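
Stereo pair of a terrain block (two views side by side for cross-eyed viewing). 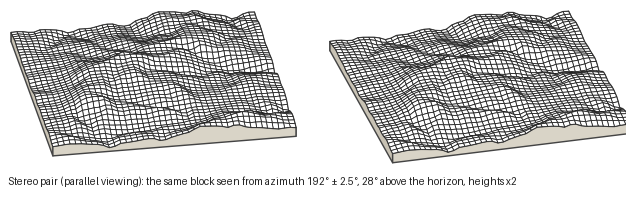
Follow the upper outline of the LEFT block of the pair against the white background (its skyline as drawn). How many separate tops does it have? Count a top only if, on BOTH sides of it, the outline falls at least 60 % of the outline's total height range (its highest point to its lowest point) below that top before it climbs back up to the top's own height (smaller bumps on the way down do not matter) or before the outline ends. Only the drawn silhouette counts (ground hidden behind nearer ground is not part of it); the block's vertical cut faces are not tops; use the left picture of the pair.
0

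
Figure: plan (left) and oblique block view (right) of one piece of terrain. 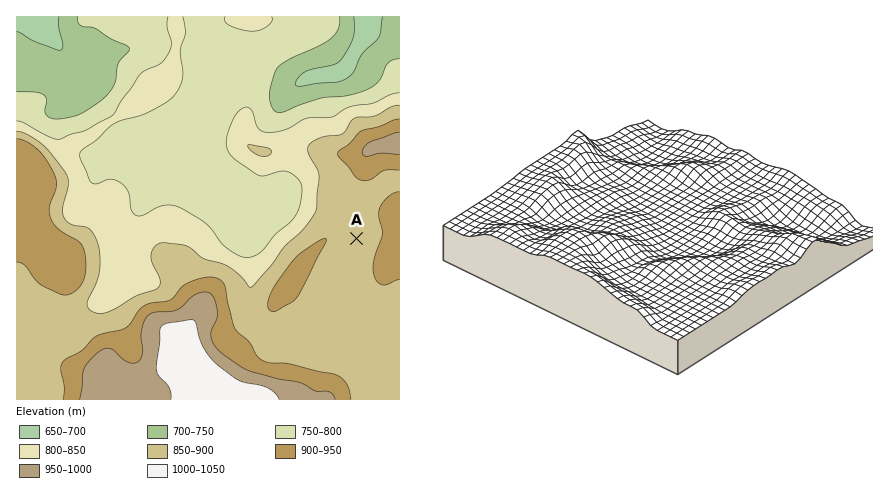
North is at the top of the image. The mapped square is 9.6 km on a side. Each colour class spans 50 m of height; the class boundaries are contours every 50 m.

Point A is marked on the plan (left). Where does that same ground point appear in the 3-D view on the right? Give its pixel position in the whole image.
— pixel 737 271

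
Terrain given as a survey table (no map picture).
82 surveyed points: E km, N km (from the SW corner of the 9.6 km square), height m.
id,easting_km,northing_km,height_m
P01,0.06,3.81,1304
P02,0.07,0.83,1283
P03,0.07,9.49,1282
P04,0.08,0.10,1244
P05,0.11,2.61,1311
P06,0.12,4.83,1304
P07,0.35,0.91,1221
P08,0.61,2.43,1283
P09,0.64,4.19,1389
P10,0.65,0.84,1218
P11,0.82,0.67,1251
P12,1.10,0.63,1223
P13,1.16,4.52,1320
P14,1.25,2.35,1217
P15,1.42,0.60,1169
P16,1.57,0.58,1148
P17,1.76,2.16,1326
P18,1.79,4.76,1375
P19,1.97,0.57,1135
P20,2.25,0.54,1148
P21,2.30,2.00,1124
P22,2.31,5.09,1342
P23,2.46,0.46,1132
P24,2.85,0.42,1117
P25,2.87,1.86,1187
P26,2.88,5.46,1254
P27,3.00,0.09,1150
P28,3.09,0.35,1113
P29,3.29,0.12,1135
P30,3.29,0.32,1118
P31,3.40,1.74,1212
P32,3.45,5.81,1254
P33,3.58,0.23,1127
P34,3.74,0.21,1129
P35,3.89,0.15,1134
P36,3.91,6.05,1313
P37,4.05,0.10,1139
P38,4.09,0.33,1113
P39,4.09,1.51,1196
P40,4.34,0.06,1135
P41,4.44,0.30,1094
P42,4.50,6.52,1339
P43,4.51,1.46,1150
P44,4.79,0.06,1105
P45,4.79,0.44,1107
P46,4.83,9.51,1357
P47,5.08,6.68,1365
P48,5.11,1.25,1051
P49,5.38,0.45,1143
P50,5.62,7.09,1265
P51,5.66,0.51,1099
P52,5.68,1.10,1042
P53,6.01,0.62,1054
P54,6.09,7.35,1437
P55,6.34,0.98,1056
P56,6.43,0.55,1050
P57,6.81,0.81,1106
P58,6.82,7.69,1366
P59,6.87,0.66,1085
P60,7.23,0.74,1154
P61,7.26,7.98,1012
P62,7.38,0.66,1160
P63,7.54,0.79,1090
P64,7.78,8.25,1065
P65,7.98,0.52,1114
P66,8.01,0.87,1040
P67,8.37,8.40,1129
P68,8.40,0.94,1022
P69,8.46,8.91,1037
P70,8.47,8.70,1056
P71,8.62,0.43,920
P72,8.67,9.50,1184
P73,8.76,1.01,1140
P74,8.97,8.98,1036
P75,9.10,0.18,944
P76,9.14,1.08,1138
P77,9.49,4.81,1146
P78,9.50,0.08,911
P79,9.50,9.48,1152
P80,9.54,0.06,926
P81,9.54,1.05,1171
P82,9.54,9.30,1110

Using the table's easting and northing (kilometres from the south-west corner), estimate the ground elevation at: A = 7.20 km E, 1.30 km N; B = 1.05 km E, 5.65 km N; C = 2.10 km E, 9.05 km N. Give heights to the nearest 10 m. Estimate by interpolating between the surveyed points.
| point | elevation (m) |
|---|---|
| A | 1020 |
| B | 1310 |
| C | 1260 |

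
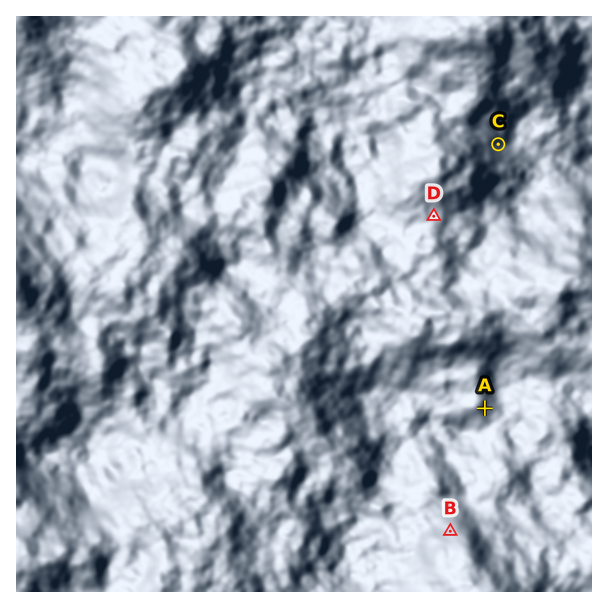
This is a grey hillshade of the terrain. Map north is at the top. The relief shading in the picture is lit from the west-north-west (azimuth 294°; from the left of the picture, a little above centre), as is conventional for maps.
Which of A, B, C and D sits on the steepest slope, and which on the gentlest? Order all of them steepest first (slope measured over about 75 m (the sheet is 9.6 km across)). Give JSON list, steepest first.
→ ["B", "C", "A", "D"]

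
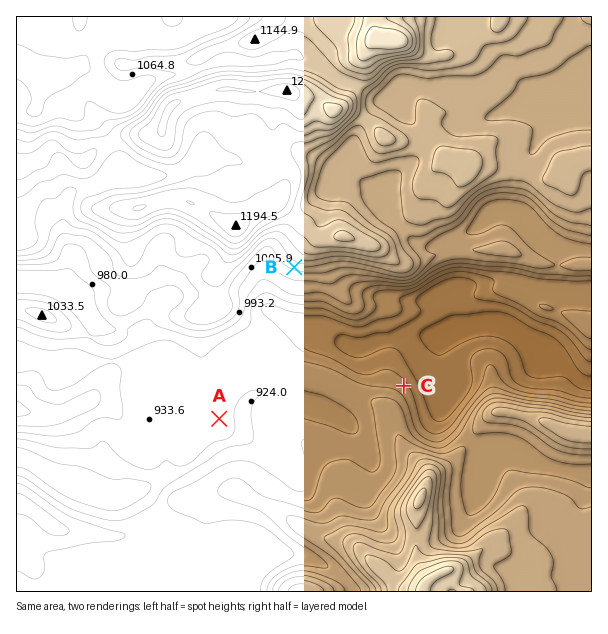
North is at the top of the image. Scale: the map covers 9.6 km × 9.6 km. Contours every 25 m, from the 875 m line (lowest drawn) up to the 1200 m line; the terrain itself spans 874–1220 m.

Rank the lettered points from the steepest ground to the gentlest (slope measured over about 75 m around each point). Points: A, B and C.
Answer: B C A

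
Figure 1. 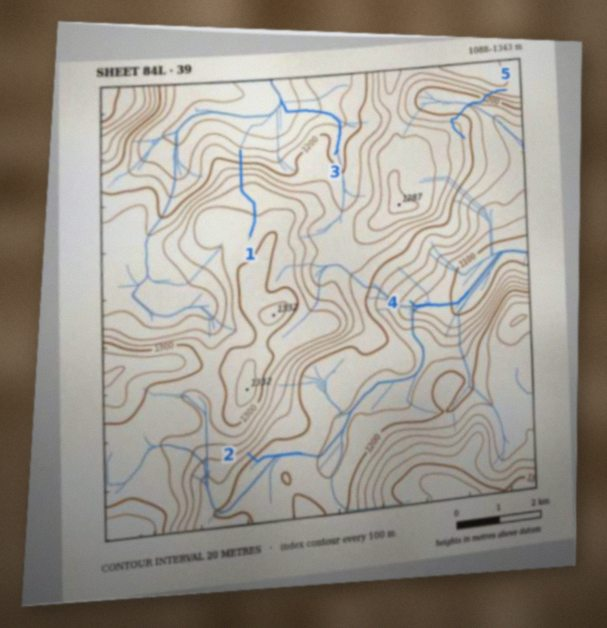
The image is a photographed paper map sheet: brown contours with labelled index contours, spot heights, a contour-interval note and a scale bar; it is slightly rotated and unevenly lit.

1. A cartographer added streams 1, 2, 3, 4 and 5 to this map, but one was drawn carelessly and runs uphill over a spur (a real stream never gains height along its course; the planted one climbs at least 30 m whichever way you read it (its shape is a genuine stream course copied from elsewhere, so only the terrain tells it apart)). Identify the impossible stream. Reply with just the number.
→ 5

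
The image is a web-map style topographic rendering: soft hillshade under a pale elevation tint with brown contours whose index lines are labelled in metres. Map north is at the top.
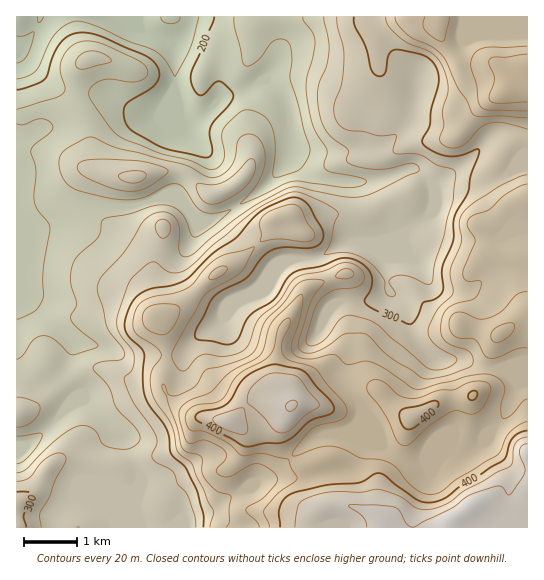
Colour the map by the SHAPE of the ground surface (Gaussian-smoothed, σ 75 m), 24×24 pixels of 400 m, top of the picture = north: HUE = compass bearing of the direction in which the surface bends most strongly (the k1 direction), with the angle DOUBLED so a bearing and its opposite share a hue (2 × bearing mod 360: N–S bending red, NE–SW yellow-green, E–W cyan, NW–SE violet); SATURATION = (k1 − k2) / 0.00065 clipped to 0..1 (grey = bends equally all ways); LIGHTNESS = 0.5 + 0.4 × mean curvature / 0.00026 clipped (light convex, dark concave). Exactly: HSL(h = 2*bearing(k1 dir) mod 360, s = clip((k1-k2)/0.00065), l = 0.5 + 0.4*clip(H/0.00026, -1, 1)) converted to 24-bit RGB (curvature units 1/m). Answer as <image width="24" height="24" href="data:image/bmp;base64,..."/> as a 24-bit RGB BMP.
<image width="24" height="24" href="data:image/bmp;base64,Qk32BgAAAAAAADYAAAAoAAAAGAAAABgAAAABABgAAAAAAMAGAAATCwAAEwsAAAAAAAAAAAAAyslbQVZqdZqMmXOJgXKDe3iAj3twYGN8HydftcZaxUqYNnXSeLKDuJGFpmFkU3WQdLqckaCsXrjWeILq8KrhoV5uZ4J6gnh6677mTlqkX3l3gHp3gH18cnyAj3iRgVGMgCdyl9JKIqkxJ2xyiLbMgKzRt6zimZzfpnfCjsydQZeNFiUdqD6I9tXxt3rGjmucvCW76qq1VGt7b3yHeoqdbGiUf2lZSx87X8+048jZs3tDHTMdVY0eiJcnUGUVSVkef6ZMupBdbDlAR2FUIncuPHYz15G8zS97DSkX5ZqGx3/FaKSnY5ujgUueq0+69CfOGOIaPS0S63g0SY+OOb0pKqR1oZvTZ2K/a4dCiC4smJ07Y3x6dYRpLHA2FRE19tXWNaopDmorvIV3pYWaek1jTjI1WDM0uSg38miRep/syPXrekTG5ru2HGYlIzQMXHs1f3J6hTh+58egIFcxZHJOiJFOFWVcZ/RH39HtREq5OHpCiEhIkEh4fV+RhEOjZ//t0+f4mYX15GadbVOVz6200KbrxN73Ml/bc0BvWdTAzc309dD7Oiy3vdKFMINxO5EzlHJLnltolluRXkxXY4poQ0epw+m8Lq1+emczKU1X3Z+yqpLAjLupo9Kvi0iBeCt+iaXKkdO0L29WYW7QoWvy8NnyiWPcRmqCl2qOop9/TGapjJPVgqrZaSaIwuKJZkGNXa2fQ7bFTq3E5I23ceZzx3He00fBVHKMerp2k5BugpRuGy0RMTALd0UGh1ERc3xdammUr7Kda0Z5bmYuKwgOnIwnnNAnTrMtK5NTWnFMLCMenlgp//JlBC8RuiVYuXOQmbGCb3tpgDdchxVfvaBEMauR2bisRnaCX4VvmlVgn1qWd2egKDTO3M/o09/cyKOeLHBALVNGOld/YpTP/s3NI3u1By0svcaPo6yVjGGYWzOEW0rG7N/rUJHYsZbTxmrSbHhqZHJthV9himpvQIqGWcuc2svk66br4IGdEjYhIG8xCUcl71ha/8zQCykmYYIYYIElXD1EiVBDKJmj2rxYkDw/TGlMuK2FdnaAbGKCe4SViJ6hcYCYTqBNYI8uMmpy/6bl+bfnH69OHGJJBXFS+dLn6rv/vb7xf+3zKTGoi9C9OxJEx6VofKVdYHledo9PdXh/ZG6Ef5aMeo+GcHaCk4B7r6ZrH29HJml699Ti+MLuSCeTDy0GJDMACEEA9fu8rwBgbzw5b08+J05vwJuaxJGXcXqWd4edeXl/aHt+eolwgYBraHlxi2+KyYRvTc9bBywqrqhR2GeX7Xe6kWXX1vD1IfHkODkRemhAc39waXGJRm+QgzA20MticY1pbYhpgXSAe21yeIJrc5Z3XZV4OZuaxuzo52jFXRUxBjMADLOR88/85tf0ntqvnTCpemzCmIq3cm2HY4xdL1ZoP2nN7N/htHSrhGxmdHCEkHKQknljeVk4eU4kaoMTEjMATBwUhWLk5tH6AHQPADML6auO6KTehlPPaEe6qVfAyo/UvqfCOkF5K3pOmbM5mF65zrTfbm98eluFuH2ylaPXvMvx19X22M/8erH/kfzzYiGC/s3dFrmDAzAEcS0OiCkPaEISVmoTNGAPjnUkfi00LnE/rJNuZqE7SIYmcnaMWoSjjbive62CYK2DcLSESbp/nkImTg0cRiEks9Rl4qCdLDlmWkphnVtDxLJbemy9vojNgzPGwV+wlcdVEG4+wZCLiWeKc4dqVXVadoJWmbduZ5RSaW8zWC0jZ048Sjpwiqq+osOXvXpwWkF/bi56rpaJkreVcp+gYJZ4R3CemWu+6MXRvjWRIDkQhW4kmYaudHOefKKSlq53g1BTfmBKUG5fdGR+cqVFMHZUu6R7pWJmZUF+VUJ/rMCkqKOSh3SBlZN7PV5zY12Zs4xy7zKd1GXITMW6jmq1s1SXrHVHjX5CaUI/qohaRKdoKCZw1cSbNFBhcKA5hZVZcjh+Wo+mpLOUnm94lXl3jqKCSWSAPE1rzEMySbWl4LLWm4rPSTY8qkeK1K27w4zFg6zU1+n0paXiEBGC2LCsZ0+jtJiTVYh4UXeEYIuNk3Vtm3l2pJqLnKCAYTxLIxAftvGjWk+vicuqlIi/PmplTJSUrMi50eLrksTemTdajSAwMCZOqZNdqW6KnId0nId2U2ZwV2tkeWNgn5ZppqR2jDJQkxxBSuTDUeuEMK17bMM2Z6YwX66UMnRYgLIoiIwZVCwYZjYytEd6ara0OXh/qGhqp4yOroeqZWKmWGShYnCcq66fgH+hmy/azeTqotLSSXmodX9yfn9pfH5l"/>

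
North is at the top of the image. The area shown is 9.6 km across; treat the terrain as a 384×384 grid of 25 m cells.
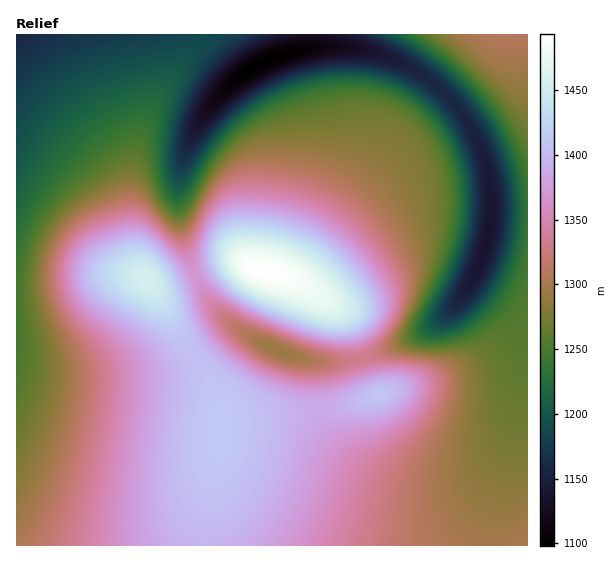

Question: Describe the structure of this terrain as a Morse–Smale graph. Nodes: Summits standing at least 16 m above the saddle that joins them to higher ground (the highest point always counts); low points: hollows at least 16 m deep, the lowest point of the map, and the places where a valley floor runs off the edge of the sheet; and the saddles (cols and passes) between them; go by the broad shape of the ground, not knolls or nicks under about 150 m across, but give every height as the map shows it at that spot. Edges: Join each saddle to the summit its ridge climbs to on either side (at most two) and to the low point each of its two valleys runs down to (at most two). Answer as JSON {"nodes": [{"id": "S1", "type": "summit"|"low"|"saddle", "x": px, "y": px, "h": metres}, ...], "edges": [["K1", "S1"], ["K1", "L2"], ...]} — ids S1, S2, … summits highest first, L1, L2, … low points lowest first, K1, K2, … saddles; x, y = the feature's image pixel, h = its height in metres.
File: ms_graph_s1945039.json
{"nodes": [
{"id": "S1", "type": "summit", "x": 263, "y": 271, "h": 1493},
{"id": "S2", "type": "summit", "x": 146, "y": 279, "h": 1457},
{"id": "S3", "type": "summit", "x": 378, "y": 395, "h": 1410},
{"id": "S4", "type": "summit", "x": 511, "y": 35, "h": 1309},
{"id": "L1", "type": "low", "x": 265, "y": 63, "h": 1098},
{"id": "L2", "type": "low", "x": 487, "y": 237, "h": 1136},
{"id": "L3", "type": "low", "x": 17, "y": 35, "h": 1156},
{"id": "L4", "type": "low", "x": 275, "y": 349, "h": 1291},
{"id": "K1", "type": "saddle", "x": 193, "y": 356, "h": 1406},
{"id": "K2", "type": "saddle", "x": 321, "y": 409, "h": 1388},
{"id": "K3", "type": "saddle", "x": 195, "y": 276, "h": 1369},
{"id": "K4", "type": "saddle", "x": 362, "y": 359, "h": 1333},
{"id": "K5", "type": "saddle", "x": 207, "y": 35, "h": 1187},
{"id": "K6", "type": "saddle", "x": 445, "y": 95, "h": 1159}],
"edges": [["K1", "S2"], ["K1", "L1"], ["K1", "L4"], ["K2", "S2"], ["K2", "S3"], ["K2", "L2"], ["K2", "L4"], ["K3", "S1"], ["K3", "S2"], ["K3", "L1"], ["K3", "L4"], ["K4", "S1"], ["K4", "S3"], ["K4", "L2"], ["K4", "L4"], ["K5", "S2"], ["K5", "L1"], ["K5", "L3"], ["K6", "S1"], ["K6", "S4"], ["K6", "L1"], ["K6", "L2"]]}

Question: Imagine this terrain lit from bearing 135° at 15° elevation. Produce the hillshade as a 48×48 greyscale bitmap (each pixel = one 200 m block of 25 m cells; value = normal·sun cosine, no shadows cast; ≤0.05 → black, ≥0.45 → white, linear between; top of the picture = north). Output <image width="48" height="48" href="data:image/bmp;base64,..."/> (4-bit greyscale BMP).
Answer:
<image width="48" height="48" href="data:image/bmp;base64,Qk32BAAAAAAAAHYAAAAoAAAAMAAAADAAAAABAAQAAAAAAIAEAAATCwAAEwsAABAAAAAAAAAAAAAAABEREQAiIiIAMzMzAERERABVVVUAZmZmAHd3dwCIiIgAmZmZAKqqqgC7u7sAzMzMAN3d3QDu7u4A////AHd3d3d3d3eIiIiZmZmZmZmZmIiIiIh3d3d3d3d3d3eIiIiZmZmZmZmZmIiIiIiHd3d3d3d3d3d4iIiZmZmZmZmZmYiIiIiHd3d3Zmd3d3d4iIiJmZmZmZmZmYiIiIiId3d2ZmZ3d3d4iIiJmZmZmZmZmZiIiIiId3d2ZmZnd3d3iIiImZmZmZmZmZmIiIiId3dmZmZmd3d3iIiImZmZmZmZmZmYiIiIh3dmZmZmd3d3iIiIiZmZmZmZmZmZiIiIh3dmZmZmZ3d3eIiIiZmZmZmZqpmZmIiIiHdmZmZmZ3d3eIiIiJmZmZmqqqqpmYiIiHdmZmZmZnd3eIiIiJmZmZmqq7qqmZiIiHdmZmZmZnd3d4iIiIiJmZmqu7u6qZiIiHdmZmZmZnd3d4iIiIiIiImau7u7qZmIiHdmZmZmZnd3d4iIiId3d3eJq7u7qpmIiHdmZmZmZnd3d4iId3ZlVVVWeaq7qpmIiHd2ZmZmZ3d3d4h3dmVUREM0VniaqZmIiHd2Znd3d3d3eId3ZlVVVVRDNFZ4iZmIiHd3d3d3d3d4iId3ZmZ3iIh2VERFZ4iIiHd3d3d3d4iIiIh3iImau7zLqGQzRWeIiHd3d3iIiIiImYiJmqq7zN3u7ahTI0Z3iGZnd4iIiImZmZmaq7u7vM3u/+yWMiRneGZmd4iImZmaqqqqu7uqqrvN7//aYyJGd2ZmZ3iImZmqqqqqqqqpmZqrze/9piI1Z2ZVZniIiJmqqpmZqqmZmZmaq87/2VIkV1VVVWd3iImqmYiJmZmIiImZmrzf/IMjVlVERFZmd4mZh2Z4iIiIiIiJmarO/qUiRVVENEVVZniIZVVnd3d3eIiImZm87sgyNFVDMzRFVnh2QzRWZmZ3d4iIiJmr3tlSNFVDMzRERWd1MiNFVmZmd3iIiImazutjM1VEMzNERWdkERNFVVZmd3iIiIiavdt0M2VUQzRERXdjEBNEVVZmd3iIiIiZvNyEM2VVREREVohzEBNFVVZmd3iIiIiZrNyFM2ZVVURVV4l0EBNFVWZmd3iIiIiJrMuFRGZmVVVVZ5qEEBNFZmZnd3eIiIiJq8uFRGZmZlVWaJqVEBNVZmZ3d3eIiIiJq8qFRHZmZmZmaKunIBNFZmd3d3eIiIiJq7p1VXdmZmZmeJu4QAJFZmd3d3d4iIiJq6l1VXd2ZmZmd5vKUQE1Zmd3d3d4iIiJqqhlZnd3ZmZmd5vLgwAkVmd3d3d3iIiJmphmZnd3dmZmZ4rMpRACRWZ3d3d3d4iJmYdmd3d3d3ZmZ4m9yEEAJFZmd3d3d3eIiIdnd3d3d3d2Z3is23MAAjRWZmZmZ3d4iHd3iHd3d3d3d3ib3bcxABI0VVVWZmZ4iHd4iHd3d3d3d3eKzdt0EAESM0REVWd4iIiIiHd3d3d3d3d4rN25YyERIiM0VmeIiIiIiHd3d3d3d3d4ms3cqGQzMzRFZ4iIiIiIiHd3d3d3d3d3iavN3KmHZmZ4iZmZiIiIiHd3d3d3d3d3eJq83cupiIiJmamZmIiIiA=="/>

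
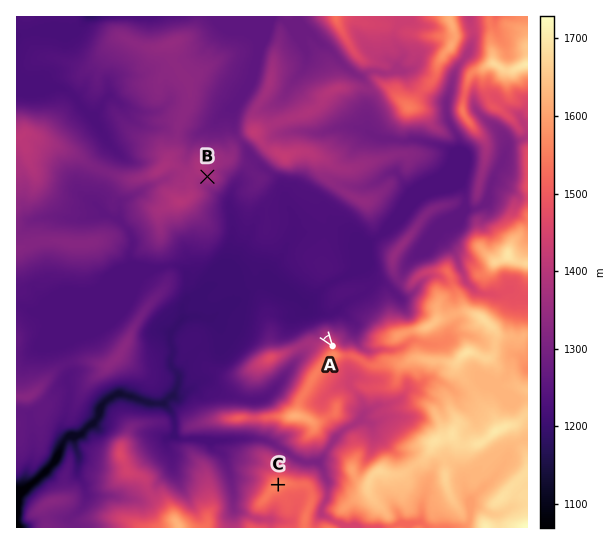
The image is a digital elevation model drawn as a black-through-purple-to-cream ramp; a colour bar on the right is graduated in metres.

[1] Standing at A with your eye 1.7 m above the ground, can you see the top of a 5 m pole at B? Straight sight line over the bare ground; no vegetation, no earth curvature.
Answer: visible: true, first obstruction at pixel None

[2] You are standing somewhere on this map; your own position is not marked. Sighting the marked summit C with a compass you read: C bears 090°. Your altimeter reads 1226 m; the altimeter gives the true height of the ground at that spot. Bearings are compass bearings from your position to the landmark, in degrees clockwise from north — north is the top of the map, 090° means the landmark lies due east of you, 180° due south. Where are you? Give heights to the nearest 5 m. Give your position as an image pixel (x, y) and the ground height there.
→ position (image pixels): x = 48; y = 485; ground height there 1225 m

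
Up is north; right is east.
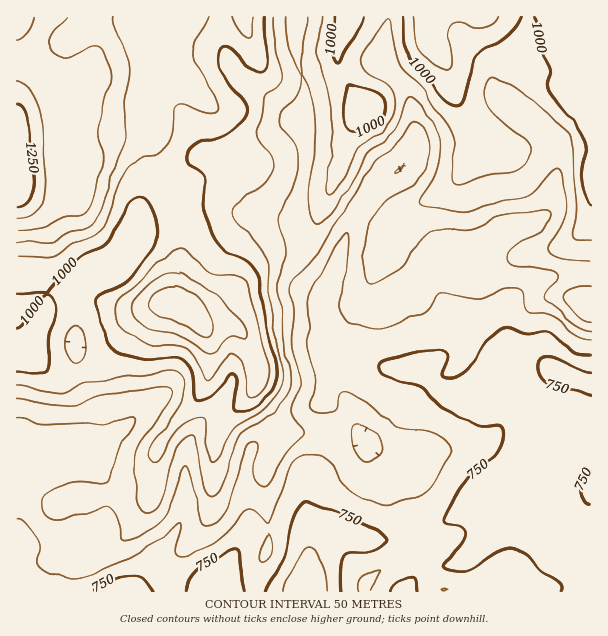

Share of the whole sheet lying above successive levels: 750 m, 88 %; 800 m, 74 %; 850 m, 59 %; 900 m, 49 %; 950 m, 38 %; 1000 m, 25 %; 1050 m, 15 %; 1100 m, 8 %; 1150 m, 5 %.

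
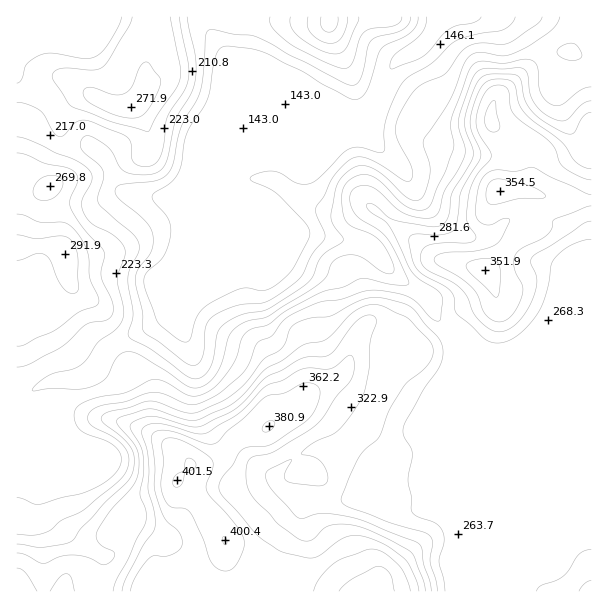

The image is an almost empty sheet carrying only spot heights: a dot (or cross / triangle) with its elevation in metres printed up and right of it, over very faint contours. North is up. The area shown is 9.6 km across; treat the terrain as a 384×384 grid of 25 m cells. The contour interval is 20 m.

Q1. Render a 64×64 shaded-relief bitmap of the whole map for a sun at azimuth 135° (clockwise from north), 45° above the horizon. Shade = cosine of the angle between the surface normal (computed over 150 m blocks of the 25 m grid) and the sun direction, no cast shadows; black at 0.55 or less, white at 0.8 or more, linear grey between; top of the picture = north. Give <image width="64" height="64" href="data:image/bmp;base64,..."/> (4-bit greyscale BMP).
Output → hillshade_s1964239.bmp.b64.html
<image width="64" height="64" href="data:image/bmp;base64,Qk12CAAAAAAAAHYAAAAoAAAAQAAAAEAAAAABAAQAAAAAAAAIAAATCwAAEwsAABAAAAAAAAAAAAAAABEREQAiIiIAMzMzAERERABVVVUAZmZmAHd3dwCIiIgAmZmZAKqqqgC7u7sAzMzMAN3d3QDu7u4A////AKqYibuoZEaZmImqqqmaqqmHd4iJqrvN3bqZmZmHiHd4qph5q6hkNYmYiZqrqZmqqYd3iIiau8zMupmZmYiId3eZl3iaqXQ0eZiJmavKmImZh3d3eJmrzMu6mZmZiIiHd4iHZ4mZhjNoiImJq8uoiIiHZnd3iZrN3LqZmZmZmId3d3ZmeJmYU1iIiIibzLmZiHdmd3d4iK3dupmZmZmZiIdmdmZnial0V4iIiJq7qZmYd2d3dmd3isy6mZmZmZmYiHd3d2Z4mpZWiZiImqqpmZh3ZmZmZnd4q7qZmZmZmZmZmIiHZlaJl1aKmImaqqmZmHdmZmZ3eHiaqpmZmZmZmZmpiHdlRWiYZoqpiZmqqZqZd3Zmd4mZmJmpmZmZmZmZmZmHd3ZERoh2irmZmZqZmamIiIiJmqqqmZmZmZmZmZmZiId3dlM0Z2V6uqqqqqmaqqqrupmaq7qpmZmZmZmZmZmIiHiHZCI0RGm7u7uqqqqru7zLqZqquqmZmZmZmZmZmZmZiIh2QhIjWKvN3Lu6qaqru7uqqqu6qZmaqqmZmZmZmZmZmYdkISNXmrzdzLupmZqru7qqu7upmaqqqpmZmZmZmZmZmYUxJGeJqrzd3Mupmau7uqq7u6mZqqqqmZmZmZmZmaqql1M1eIiIms3e7cqqq7uqqqq7qpmqmamZmZmZmZmZqrupdVVndmd4rM3v7curu7qrqqqqqamZmZmZmZmZmpmau6l2VVVVVVaJq87+7Lu7u7u6qqqqqZmZmZmZmZmqmYiZmGVUREQzNFeJrN7uy7u7u8u6qqqpmZmZmZmZmZqZdmZlRERVVDIhI2iavN7cu7u7zLqqqqmZmZmZmZmZmZh2VEMzRWZlMiEANoiavdy7u7vMy6qqmZmZmZmZmZmIiHZVVDNGd3UyMxAEZ4mrzMy7urzLqqqZmZmZmZmZqpmIh2ZmZVZ4dkI0MAJWZ5q8zMu6vMy6qpmZmZmZmZm7uqqZh4iHd4iGQzRCAUVWeJq8zLqrzcuqmZmamZmZmczLu7uYiJmIiIdUNFQiNEVneKvMuqrN3KqaqqqpmZmZzMy7vLl3iYiIh2VFZURDNGZmisy6mr3dupqqqqqZqqrMzMu8yod4iImIZVVmZlVFZmV5u7qZrNy5mqu7qqmaqrvMzLvMqYiImYdmVWZnZmZ3ZWi8upmau7mavMy6qpmaq7zMzMzcuZmZh2ZVVWZmZ3dlV6u6mZmaqZm83cuqmZmqq8zczN3cupmHZlVERERXiHVFi7qZmZmqmazu7LqpmZmqvN3M3d3LqYZVVURDITVndkRoqZmZiJmZq97ty6qZmZqrzMzM3Mupl2VWVUMQEkZ2QzV4iJmHeIiaze7Lqpmpmaq8y7zMuqmYdmZnZTERJFZTNFZnmYd4h4q83tuqmaqZmru7vMy6qamYdneHUyIjVmVVVWeaqZmZmrvN3KqZqpmau7u83cuqqqmHeIh1QzRXd3dmaJq7qpmrurzMuqmqmZq8zM3u7LqqqpmImYdURWeIiIdnirupmau7q8u6qrqpmrzMze/ty6qqmZmZmGVEZ3iJh2ZomZh3iry7zLqqu6mavLu7ze3LqpmZmZmYdkRFZ4mHZmZndlVorN3dy7qqmYmrqqq7zMu6qZmZmZmHVVZ4mYd3ZlVmZmebzd7ty4iHeJqZmaq7y7qpmZmZmZh2eJqqmHdmVWeIiImrze7ciId4mpiZmaq7uqmZmZmZmYh4mrupdmVVV4mqiImrzd2JmImqmZmZmqqqqZmZmamZiHeJqqmGVVVVebupmaq83ZmqqrupmZmZqqqZmaqqqZmHZmiZmYdVVVRXrMu7u7zMmavMzMuqqqqqqZmaqqqpmIdVVomZh2VEREWLzLu6qqqIms3d3Lu7zMuqmZmqqqmYhlNFeJmYdUMzNGmqqpmZmIh4q8zdzM3e7cqZmZmqmZmGQzRniZh2VCEjRniIiIiHmHZ5qru7ve/+26mYiJmZmYdTJFeImIdlQhE1Z3iZiIeZh3eJmpmbzv/bqZiIiIiZmGQ0VniIiHdUIkZ4iaqpiIiIiJmZmIit/9upmYiIiJmZdUVneImYh2VEaJmaq6qqiJmaqqqZiJzv7KmZmZmZmZmXZmd4iZmIdlaJmZmqqqqJmavLqqqpm+/9qZmZmZmZmZmIh3eImIh2V5qpmYiIiZmZq8y7vLu83/7KmZmZmZmZmZmYZniIh2RGmqmId3ZnmZmbzMu8zd3u/tupmZmZmZmZqqllaIh2QiWKqZh3ZVWqqZq7u6q83u//7KmZmZmZmaqruXVniYYxE3q7qYh1RKqpmZqqmIq97//tupmZmZmaqqzLhlaJhjEBasy6qYZVmZmZiIiHeKve/+26mZmZmaqqvN2mVniXQQE3vdypmHaIiZiIiIh4mr3v7cqZmZqqqqu83bdlZ4hSESN63LqZmIiIiId4mIiarN7typmaqqqqu7zdyWVWd2MiIjasuqqpmHd3dmeJiJqrze3Lqqqqu7u7zN3bhlVWZDNDJHqqqqqIh3d2VWiZmqvM3cy7u6q7u7zd3dy5dVVkRVVEV5maqoiIiIh0Romaq8zMzMu7qqq7ze7d3dynVVVFZmVWeJmamImZmZdEaJq8zLzMy7qqqqrN7u7u/9p1ZVVmZmZmeJmZmZqZmGRXmrzMuru7qZmIia3u7d7//JZmZmZmZmZ4mamZmpmZdVaKvMypqrupiIh3nO3c3v/9p3d2Z2ZmZmeJ"/>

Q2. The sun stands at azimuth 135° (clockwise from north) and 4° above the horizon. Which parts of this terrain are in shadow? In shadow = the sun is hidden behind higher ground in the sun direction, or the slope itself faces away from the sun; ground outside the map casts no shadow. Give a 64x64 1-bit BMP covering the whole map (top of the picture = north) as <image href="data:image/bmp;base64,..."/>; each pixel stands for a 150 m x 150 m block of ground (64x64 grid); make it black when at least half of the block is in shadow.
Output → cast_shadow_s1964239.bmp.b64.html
<image width="64" height="64" href="data:image/bmp;base64,Qk0+AgAAAAAAAD4AAAAoAAAAQAAAAEAAAAABAAEAAAAAAAACAAATCwAAEwsAAAIAAAAAAAAA////AAAAAAAAOAAAAAAAAAA8AAAAAAAAAHwAAAAAAAAIfAAAcAAAAJz+AABwAAAA/H4AAOAAAAB4HwAAwAAAAAPPAAA+AAAAA+cAAHwAAAAH4wAAeAAAAAf7AAAAAAAAD/+AAAAAAAAP/4AAAAAAAA//gAAAAAAAB/+AAAAAAAAD/wAAAAAAAAH/gAAAAAAAAP//AAAAAAAA//+AAAAAAAH//+AAAAAAA///4AAAAAAD///wAAAAAAf///4AAAAAB////wAAAAAH////AAAAAAP3//+wAAAAA/f///gAAAAAB///eAAAAAAH//54AAAAAAf//nwAAAAAB////gAAAAAD////AQAAAAP////jAAAAA////+AAAAAD////4AAAAAH////AAAAAAH//8BAAAAAAP//4PvgAAAAH//g/+AAAAAH/4B/wAAAAAP/AH8AAAAAAfgA/wAAAAAA4MD/gAAAAAAB4P/AAAAAAAHw/+AAAAAAA/n/8ADAAAAD+f/8AGAAAAf7//AAAAAAB/v/4AAAAAAH9/+AAAAAAA/j/4AAAAAABwP/wBgAAAAAB//APAAAAAAH/8A8AAAAAAf/4HwAAAAAA//gfAAAAAAD//AAAAAAAAP//AACAAAAA//8AA+AAAAA//4AB8AAAAD//wAD4AAAAP//wAPgAAAAf//gA/AAAAA//8A=="/>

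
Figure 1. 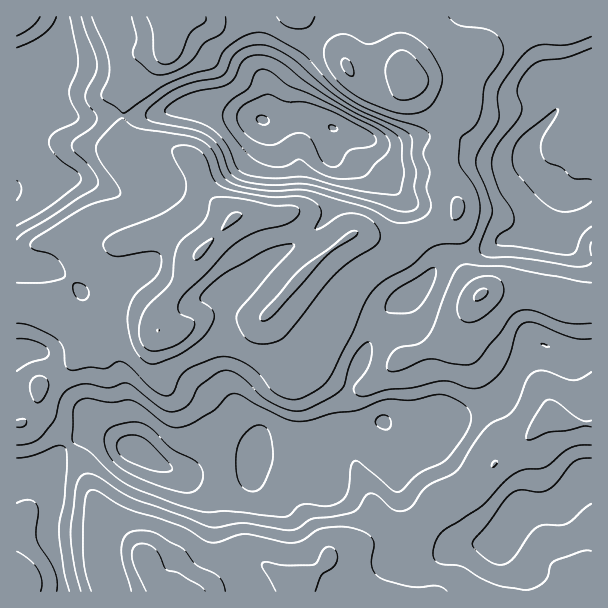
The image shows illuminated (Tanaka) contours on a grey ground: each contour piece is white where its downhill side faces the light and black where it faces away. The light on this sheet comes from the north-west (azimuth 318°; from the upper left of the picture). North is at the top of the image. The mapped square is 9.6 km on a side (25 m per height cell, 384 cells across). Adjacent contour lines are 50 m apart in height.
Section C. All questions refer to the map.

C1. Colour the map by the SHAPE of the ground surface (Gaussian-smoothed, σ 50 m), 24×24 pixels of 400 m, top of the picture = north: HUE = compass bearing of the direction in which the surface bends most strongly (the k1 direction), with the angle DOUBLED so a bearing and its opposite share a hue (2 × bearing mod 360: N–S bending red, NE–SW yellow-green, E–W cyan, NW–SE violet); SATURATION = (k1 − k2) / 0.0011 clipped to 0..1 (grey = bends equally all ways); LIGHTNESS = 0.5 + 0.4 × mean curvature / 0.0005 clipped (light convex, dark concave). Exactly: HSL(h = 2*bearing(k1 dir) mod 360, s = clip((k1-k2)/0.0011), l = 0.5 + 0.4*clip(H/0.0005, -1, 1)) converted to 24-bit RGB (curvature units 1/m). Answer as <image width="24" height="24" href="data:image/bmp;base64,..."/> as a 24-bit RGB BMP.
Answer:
<image width="24" height="24" href="data:image/bmp;base64,Qk32BgAAAAAAADYAAAAoAAAAGAAAABgAAAABABgAAAAAAMAGAAATCwAAEwsAAAAAAAAAAAAA2c7PLwmkVhKwsN+YVBhloft/ZMZ/eprEykuveTSKVKbH2uPtylvCRIVTXalpWJuZlGSBfqa1hJG0X6CTjkF9gFNaboRauJeXvrlpJgE3fuNat7RXIkPp2vTXUIXBX0aAs0WzaIO/j87EX0qRzmKss5bPrYZsUVcrh50yQH4lhI0wZ0k8REtdpoGBb6ysn658uoBSCwpM3NqGhqxoHe+Dyb90dXO+b4DOND7CtM3hbG3GYCOUpMXU2JffxWq+iW7MeYnEzF+YnJpHPX1AQ3Z1aaRedINnoHlgwo6QEh9p26FVpt+teObfecC+n0x6dhw5gIsxaHslcjMgPn4yU5YhVzIg339iP7LU2DOcmV1lxGiGssRYJ1pRcohMWHxKXoxwkZNSMyppXvONveu1WHaGeVFZYiAobR4fz9JlKHByskxpjZ5tfVpqUklsle1vZiVTOaGev5zev3nY87fGLUN+ZodCPaE6R3daYYIeJ2NMS+lBsuQ9JhIOMQIGhzcLN79PuNaBMyRdTZNGsK5tXkxqY6R1r7pvalF7T4tLMGEwrkKh1KSj6IvlcXW7uo1iOT4hycvkLbOpOrFV2z4QKgwaLitfmtx7Vadxra1wbkmCPmxIsJQrS3Y8VadJcKVNcTmAsa9sUGxlKV5R07qKsGO6x4mwyXfGjnfj0G6BsM12Mi9KlTM3jEK0jyiLu+qWRa2OXIxjhSpicBsj0uNnNaE/WoUzoZITEiUOlLMrW2NJTlg1TbYcNlRtx4iCkLauWVuw0pzD6n61eit1krlhLBp/kea5t9+mhERybEFqXSRzs+jjrLXS1KrWDp3Q9L7/n2ToZ86kMmp+VK1ZSr9OJG5pgs+Gj7vBazKmZLgnvQBm4KLQi6DCXhen8dpJfZMiYE6caDOeUb61Z65zl6WAopV4zbNNBCcv57PBo4nFk2vFkLG9n6qRPJ6DI7ldgEs0TFMXZWQWF9BLicJ/h2GQMw+G8dra49f0LrrZMFacwlucU8JFV6BuoXyXypCSCUxwYsJtimOrwHC0rXdeqZdkgblOJg0OXCYKkrc0dorRhLe3bYGiglyZKV6k3um1peZD5VjtMR+8aILS8c7fRphpVIlsqIl/S4ytKYddTkh2sVSj8H+nnsZcxDWZJBLas+Puk6LWd4K5qoaxcD5WgIhXS5VxPZl2/42bVX8IKFkrL2tMuWBx8arCOoJih49muGt0XXUqDDUVP22AcL3W99TvLS7scYu/fomneH26jEQNakgjomllkY5rdKE5EyoYxjw++dLUI4eBPnlSJ3BDzGKG9ajTPX9FdYhYxH/DhnHGAzAkS+woIORE0Ibrk5/kfpfiuQmJ6dP4mYzjgI6rdoDDzqLoem3jBcut7rfY9ZLKQntoTXA6DV8OKMNV+rzudr7WQJDT34XbjjPFlu0fBzIBJC8EYWAQNycVHRKaGnwc5lvj46Tda6CeTIpfuFOTw1mzI04v65ql2sf1mJr6zMXzCrq7S9262t7xKzLoghXb91W96t3KYV3OP5bRb4ylSnzAOa+3npY7FFoYZJ8k6xMplFs5X4NLdW5KUcFMgP/HpM31dGHz5tL3zMj7X5jxkRgdXAwbWwc8ftpt6O7ScIfEVj6GYaSAWSEqPU4dWax+fklHLRwPpdkdhbqDb39pcERsw/qvHNgOHiYNLC8NbGgCYnEILQcGhzI2nzyak0MmuOJks+VNcCgtRo9Yghdgi0uNkH2xb2uPUD/Rr7X3scnjiIKui5bdquL/3O/r03HRKEixUyya3LqipzavM3iifysXNwIAfOIyz86QzH9glXU9XHA1EjZbxaS5c5aWco2FQpJiPUMUr4UMwO8zB30AYXwKiUwErU8BJB8PIx4Qe50HXQ4BMwoAMxQAYtgEAPwBMb8sqZR4ypurjXDLGYqXLqJspn6Nj4KBdVqJRBvNwr3py493+T4mFi0GMj4LwoUYpDR/IUSFsDQnZAQ7ilnazP3/ydb5vt3IKrydZ5ejzMN6M1dqsma3K36JpqBchI11aniDNmVvsFo8v3Vk7ypu2HZ2OXPRku+vNoCjLxNBmD1+TU7X0frpNbPsm3K80+bYjHDQVEeM1Hh0kZ9BKVI8mG1NPH1YJ3IdU31pWS5mhrJDhbuFjC7c9OXXOWKv1WtKWB5ZNi1iWdOsOvTu1vPVQS+ng8HGzsumlTeGeGSSppSf25PMejCkrXA9R4QjjKfXFoOORhVssOSeZjqDOLhS8de4rFvXmL/cdz7oW0DenM2aKcF0aKM0dVFHQqA/rVlDml11ZI+bj52rjXS1mV3dvqHo6cfw"/>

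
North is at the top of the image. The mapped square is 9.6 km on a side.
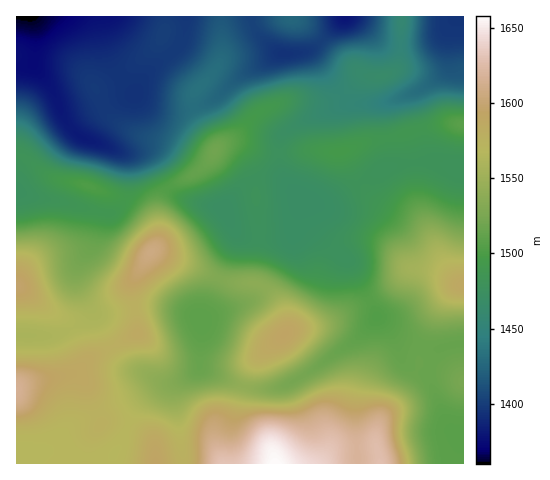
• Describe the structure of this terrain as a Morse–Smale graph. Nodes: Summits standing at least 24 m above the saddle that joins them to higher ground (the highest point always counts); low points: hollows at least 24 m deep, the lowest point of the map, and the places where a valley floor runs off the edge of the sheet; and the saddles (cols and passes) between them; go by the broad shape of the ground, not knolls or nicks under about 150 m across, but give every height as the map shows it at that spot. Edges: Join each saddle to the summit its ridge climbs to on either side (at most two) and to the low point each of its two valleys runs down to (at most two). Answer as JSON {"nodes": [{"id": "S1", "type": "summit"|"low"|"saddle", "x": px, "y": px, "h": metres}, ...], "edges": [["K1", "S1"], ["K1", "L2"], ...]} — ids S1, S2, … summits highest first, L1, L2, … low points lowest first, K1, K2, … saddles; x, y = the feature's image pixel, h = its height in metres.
{"nodes": [
{"id": "S1", "type": "summit", "x": 276, "y": 463, "h": 1658},
{"id": "S2", "type": "summit", "x": 18, "y": 390, "h": 1616},
{"id": "S3", "type": "summit", "x": 151, "y": 252, "h": 1607},
{"id": "S4", "type": "summit", "x": 18, "y": 286, "h": 1597},
{"id": "S5", "type": "summit", "x": 285, "y": 335, "h": 1592},
{"id": "S6", "type": "summit", "x": 462, "y": 285, "h": 1588},
{"id": "S7", "type": "summit", "x": 217, "y": 154, "h": 1518},
{"id": "L1", "type": "low", "x": 27, "y": 17, "h": 1360},
{"id": "L2", "type": "low", "x": 344, "y": 17, "h": 1379},
{"id": "L3", "type": "low", "x": 454, "y": 24, "h": 1396},
{"id": "K1", "type": "saddle", "x": 134, "y": 308, "h": 1577},
{"id": "K2", "type": "saddle", "x": 127, "y": 427, "h": 1570},
{"id": "K3", "type": "saddle", "x": 71, "y": 328, "h": 1562},
{"id": "K4", "type": "saddle", "x": 244, "y": 386, "h": 1541},
{"id": "K5", "type": "saddle", "x": 218, "y": 278, "h": 1529},
{"id": "K6", "type": "saddle", "x": 421, "y": 344, "h": 1515},
{"id": "K7", "type": "saddle", "x": 370, "y": 300, "h": 1506},
{"id": "K8", "type": "saddle", "x": 414, "y": 162, "h": 1481},
{"id": "K9", "type": "saddle", "x": 279, "y": 153, "h": 1477},
{"id": "K10", "type": "saddle", "x": 400, "y": 46, "h": 1452}],
"edges": [["K1", "S2"], ["K1", "S3"], ["K1", "L1"], ["K2", "S1"], ["K2", "S2"], ["K2", "L1"], ["K3", "S2"], ["K3", "S4"], ["K3", "L1"], ["K4", "S1"], ["K4", "S5"], ["K4", "L1"], ["K5", "S3"], ["K5", "S5"], ["K5", "L1"], ["K6", "S1"], ["K6", "S6"], ["K6", "L1"], ["K7", "S5"], ["K7", "S6"], ["K7", "L1"], ["K8", "S6"], ["K8", "S7"], ["K8", "L1"], ["K9", "S7"], ["K9", "L1"], ["K9", "L3"], ["K10", "S7"], ["K10", "L2"], ["K10", "L3"]]}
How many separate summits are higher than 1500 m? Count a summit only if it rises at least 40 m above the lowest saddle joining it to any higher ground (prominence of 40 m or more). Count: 1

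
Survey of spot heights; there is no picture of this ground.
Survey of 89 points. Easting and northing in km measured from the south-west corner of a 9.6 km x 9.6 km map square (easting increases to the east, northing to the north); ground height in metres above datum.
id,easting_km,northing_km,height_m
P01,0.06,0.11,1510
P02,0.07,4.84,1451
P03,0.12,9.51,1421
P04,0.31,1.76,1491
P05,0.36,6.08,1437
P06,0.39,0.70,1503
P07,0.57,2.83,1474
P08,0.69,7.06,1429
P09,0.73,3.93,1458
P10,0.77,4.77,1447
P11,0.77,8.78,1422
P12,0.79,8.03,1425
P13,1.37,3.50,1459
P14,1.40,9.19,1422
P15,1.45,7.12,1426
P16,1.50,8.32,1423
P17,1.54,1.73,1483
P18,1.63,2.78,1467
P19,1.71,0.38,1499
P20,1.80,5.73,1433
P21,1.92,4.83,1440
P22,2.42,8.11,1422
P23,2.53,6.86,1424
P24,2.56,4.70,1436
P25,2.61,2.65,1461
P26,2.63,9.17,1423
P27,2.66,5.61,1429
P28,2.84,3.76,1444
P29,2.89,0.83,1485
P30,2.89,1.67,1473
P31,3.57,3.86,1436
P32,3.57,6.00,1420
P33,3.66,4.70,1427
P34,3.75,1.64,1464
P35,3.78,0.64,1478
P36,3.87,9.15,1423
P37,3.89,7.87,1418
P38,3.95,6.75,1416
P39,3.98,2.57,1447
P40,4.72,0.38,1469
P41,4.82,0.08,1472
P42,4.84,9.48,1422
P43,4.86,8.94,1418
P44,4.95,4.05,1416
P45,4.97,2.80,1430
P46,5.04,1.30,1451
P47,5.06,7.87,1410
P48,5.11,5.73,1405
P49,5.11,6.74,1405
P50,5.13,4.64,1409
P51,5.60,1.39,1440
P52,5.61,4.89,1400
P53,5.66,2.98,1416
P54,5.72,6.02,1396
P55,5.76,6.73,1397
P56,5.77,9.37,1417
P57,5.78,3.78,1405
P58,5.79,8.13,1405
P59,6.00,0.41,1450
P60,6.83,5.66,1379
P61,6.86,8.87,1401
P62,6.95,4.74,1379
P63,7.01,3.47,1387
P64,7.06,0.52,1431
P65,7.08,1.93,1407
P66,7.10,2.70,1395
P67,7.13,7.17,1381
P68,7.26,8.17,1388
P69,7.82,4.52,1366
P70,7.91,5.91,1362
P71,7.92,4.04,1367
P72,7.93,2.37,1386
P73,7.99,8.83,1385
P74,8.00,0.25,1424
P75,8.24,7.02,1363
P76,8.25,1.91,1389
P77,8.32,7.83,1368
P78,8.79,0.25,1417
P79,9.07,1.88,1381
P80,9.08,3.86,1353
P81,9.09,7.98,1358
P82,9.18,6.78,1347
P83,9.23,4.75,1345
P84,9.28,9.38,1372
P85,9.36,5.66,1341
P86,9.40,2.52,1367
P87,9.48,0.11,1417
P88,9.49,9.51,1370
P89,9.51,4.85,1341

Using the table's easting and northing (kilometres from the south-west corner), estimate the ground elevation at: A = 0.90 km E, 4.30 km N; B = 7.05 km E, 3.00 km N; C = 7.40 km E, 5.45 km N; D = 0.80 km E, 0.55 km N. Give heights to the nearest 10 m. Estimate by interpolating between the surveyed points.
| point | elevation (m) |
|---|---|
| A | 1450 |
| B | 1390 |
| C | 1370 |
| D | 1500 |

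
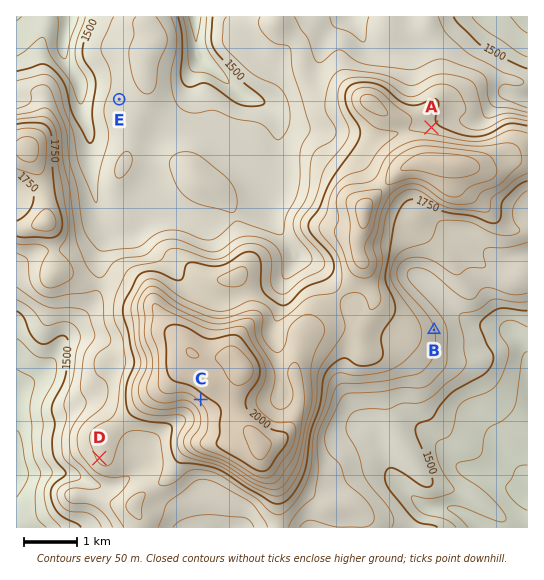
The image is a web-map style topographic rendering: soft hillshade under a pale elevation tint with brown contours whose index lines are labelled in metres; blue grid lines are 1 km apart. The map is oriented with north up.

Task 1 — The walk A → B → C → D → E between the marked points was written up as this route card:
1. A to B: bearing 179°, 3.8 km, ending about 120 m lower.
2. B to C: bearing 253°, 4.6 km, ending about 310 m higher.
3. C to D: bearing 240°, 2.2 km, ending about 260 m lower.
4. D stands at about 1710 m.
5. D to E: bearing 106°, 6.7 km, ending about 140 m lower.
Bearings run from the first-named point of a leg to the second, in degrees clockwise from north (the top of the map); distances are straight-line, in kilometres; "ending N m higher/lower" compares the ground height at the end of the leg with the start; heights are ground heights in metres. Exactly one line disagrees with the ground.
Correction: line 5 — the bearing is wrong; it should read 3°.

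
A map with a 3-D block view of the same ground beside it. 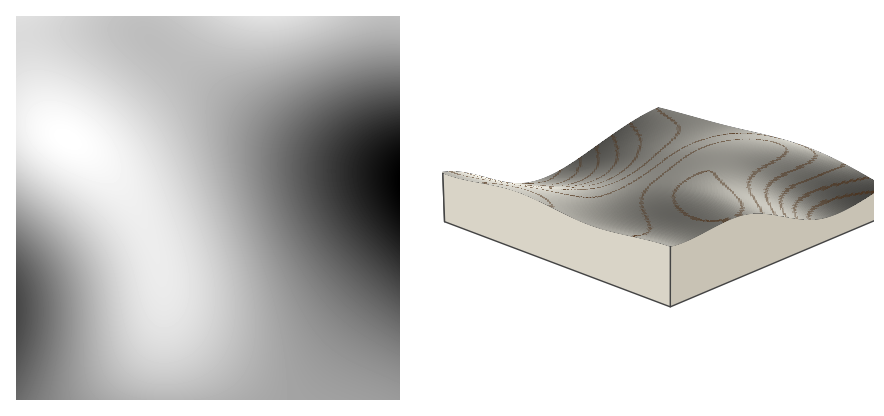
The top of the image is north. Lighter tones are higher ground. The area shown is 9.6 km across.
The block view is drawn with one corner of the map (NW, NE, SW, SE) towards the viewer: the NW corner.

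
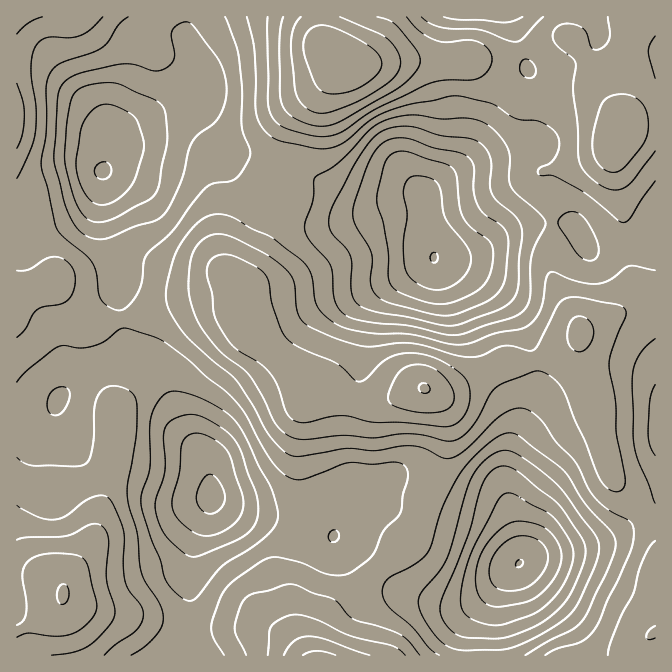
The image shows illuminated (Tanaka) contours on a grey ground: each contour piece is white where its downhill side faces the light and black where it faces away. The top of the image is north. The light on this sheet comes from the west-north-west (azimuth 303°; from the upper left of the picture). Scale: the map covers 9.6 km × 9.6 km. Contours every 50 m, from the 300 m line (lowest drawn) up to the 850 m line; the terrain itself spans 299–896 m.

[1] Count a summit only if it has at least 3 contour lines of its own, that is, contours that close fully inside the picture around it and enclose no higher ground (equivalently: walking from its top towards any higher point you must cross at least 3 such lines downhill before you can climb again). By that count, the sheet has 1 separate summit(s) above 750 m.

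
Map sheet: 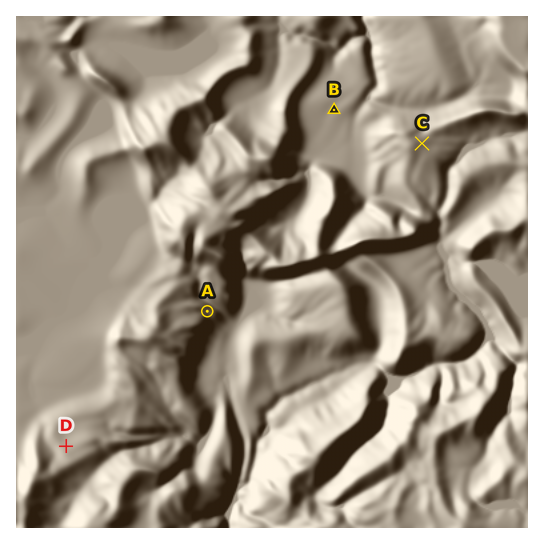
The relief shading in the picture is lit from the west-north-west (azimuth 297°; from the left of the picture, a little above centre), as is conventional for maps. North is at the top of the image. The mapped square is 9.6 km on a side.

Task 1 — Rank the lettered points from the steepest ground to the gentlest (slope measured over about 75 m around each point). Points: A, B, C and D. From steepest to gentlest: A C D B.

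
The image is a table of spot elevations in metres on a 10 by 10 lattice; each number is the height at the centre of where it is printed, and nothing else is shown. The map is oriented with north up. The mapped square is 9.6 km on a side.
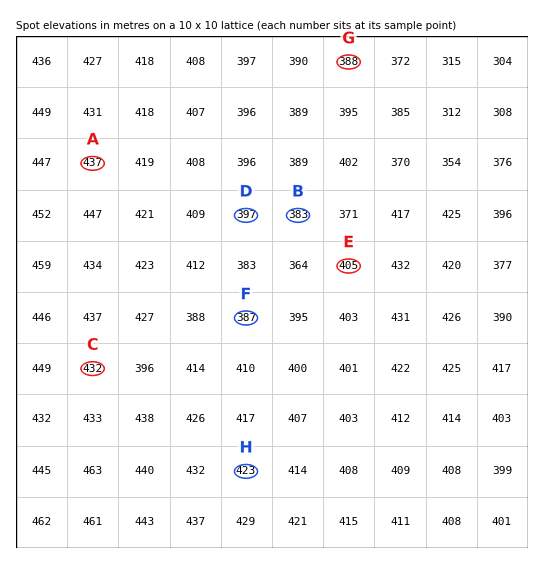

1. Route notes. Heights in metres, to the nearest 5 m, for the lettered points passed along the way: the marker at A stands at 435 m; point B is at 385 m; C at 430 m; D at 395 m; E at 405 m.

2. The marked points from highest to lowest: H G F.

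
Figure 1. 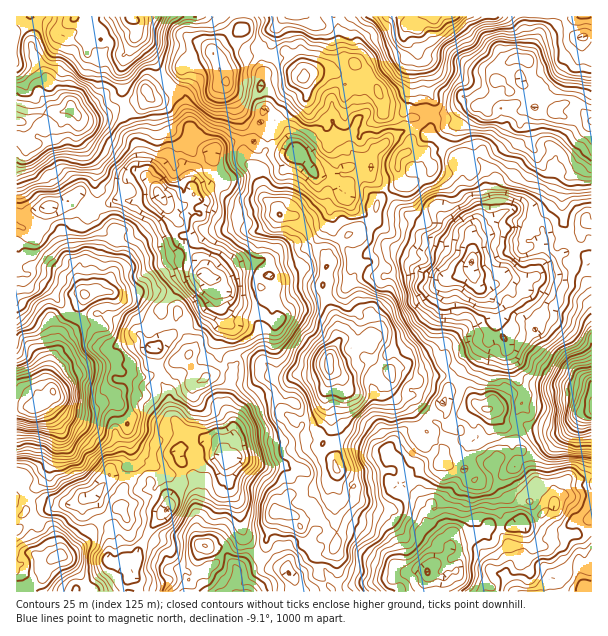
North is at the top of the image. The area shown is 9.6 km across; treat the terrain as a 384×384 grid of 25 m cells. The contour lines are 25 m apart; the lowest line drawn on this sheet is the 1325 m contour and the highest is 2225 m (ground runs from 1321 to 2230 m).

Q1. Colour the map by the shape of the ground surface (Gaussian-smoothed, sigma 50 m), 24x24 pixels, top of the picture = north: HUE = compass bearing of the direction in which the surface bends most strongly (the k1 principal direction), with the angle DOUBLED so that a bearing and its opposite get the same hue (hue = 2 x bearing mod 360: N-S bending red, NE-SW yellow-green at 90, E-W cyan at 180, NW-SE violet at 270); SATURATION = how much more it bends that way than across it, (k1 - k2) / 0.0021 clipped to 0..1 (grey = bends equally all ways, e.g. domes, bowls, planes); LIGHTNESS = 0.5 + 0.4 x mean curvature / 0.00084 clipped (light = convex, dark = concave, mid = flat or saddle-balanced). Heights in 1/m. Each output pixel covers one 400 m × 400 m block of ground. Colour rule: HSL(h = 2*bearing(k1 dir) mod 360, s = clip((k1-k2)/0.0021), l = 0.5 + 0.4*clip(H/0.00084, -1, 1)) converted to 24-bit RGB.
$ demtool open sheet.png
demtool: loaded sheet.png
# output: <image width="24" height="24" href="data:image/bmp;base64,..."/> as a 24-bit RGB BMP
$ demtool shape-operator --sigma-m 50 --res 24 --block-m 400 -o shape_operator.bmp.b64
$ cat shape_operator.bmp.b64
<image width="24" height="24" href="data:image/bmp;base64,Qk32BgAAAAAAADYAAAAoAAAAGAAAABgAAAABABgAAAAAAMAGAAATCwAAEwsAAAAAAAAAAAAA4znJ6HhQD6MlMduvaCSOShqEi/8VTmUPtDU4rO43vy4rLgUuyOA52OQqZKQXPlIWbq4kbUYaGykK9ZonK+4/bg8Ntios5W+xiZzs7MLx1NP4FAcsg4sjDJqgxhqo+bCxAP+F7ivN4xY2FRSeTYfY8vrRYiQXXBpUzs1JFJaHFj6abep70UdGG9Kwlx11qlzhMHoSuvSTnB6X8DzU3pN2AJKWMRjpxfq33XyYGgQv+HljUedNE3Oh68J2oonTSUHLQse6nDBMFYMhMGQddOIFjxharmvYgqoV6tJqRGQAJjkKxies2+/CzDK2AjEw9frPOmeoIQM49e/WPnLvpxab1M6DXNZ8VXDWtTbHpyeUxXFUUYwpL9JvIvaQCzoh001H6xYT9X5iX4YlADch9Zkaf0ImGYzQsudFIEeJFTvS3sSA312e3CnEyeBphtxsNRdWtyqbzliLWLDlxdDz3jxTP1cTK2sVUJUYGXQa438rjfCDFipmOOIWV9WoJU5pwN9bUho9FAwnwpQY3EMjKsp+6vfUkCGKWRhnkCtOieyUlzerdXAZneRAzgDb4mR2UZ8YdzQye+1yW9+IR5Xfwj/9KbuoRyqSv4YNT20iDhA22NxUUcM6x3lU6b5IgSeODU1RPdtUbUrIrjpHz1OCKKbOLELW+XTi3qGF3db1t7rxY+GpVBGpbfOuzCtqGgcsyfGxXSnEGCthnumuJQnJ8Gk80p06oRaWdKTJU9uDBmJP2k7VtMf0JdzmHxdePxyf/M/3vK7i2ffU63XeD1Nfyi0kZUfKMBC099TUHFW5Wk/lL9K9yRDi4OuEm+u0Hgfv5smiPbXeGyHKIOmXWMqX9U3zFgWilrLgeNzBm1Ej68KH2GdyihHyj9XdIBDLxmDsSN5fwEnhH3LphMnmgzPf3snyvPPKuReiNOhvcrrjgSLTNddjQoaILxZDfULHPcDFguOSoeuQ161p3ikydhwSNIcXXxEhEoAR0O6iG3KYhSNce64TUUC0p8Y5/3Rkl3fbf+fJXNfeZjPd5XK2KlmBRyN8HpYgRqA1eiA0lzwx7+iA3Q8Al3IV3yQYFZphdbLsNOaDXBh80TlFl1ooCysOocAku+lt1EdF2eymJj5pL01p1Yd5ei3BUjHHp23VNIeCVbs1IJmewxAl88vZv6/4seDykX3rSv2bgymFLA410kMzTozghkDDyfexB3Y2iO5G92s9YBY6Ekw3sMk3WA03npg3LHs6qUVjgctvHUp/bJDJg+F9TdCj66CqJrBDiy0yPg4qVCsjT8scbgwXls5LuPIXL1Puy4I2oepCvxK5G8R5EFgUoxJakjsaL3UWWbgxbshNJneeMcxAWclLzigysJwayGh5XiGqzxTEf1fGc9WssJwfHa4pbfql8AyKqc9crlgsPJxPrn8iLyezHXOgqYnqqHzpRdV+TsuSYc4VIaFUlFIuIrtBwMTrwWeTVRFxD1Pd4E/akjPR8cnir/TxNYjNOanc+TuWn9FpmRJE6HTGWz0gF35FBnU85Vxlt9FbLlAXmrElMXkMCSsI0PclTJQNdCMOhVMBEzJsGtJtxU7Xn/y93J2XkCWiaRYgXt2T/yqz7bWlFF5Q5GimJGi+dB2QQ6QWzKlMnUFS4MqCI6aRniGZnfhfDjsMNAYire+mEq+9iA6+RfRHkeJJk7AoQQgaoqoqEnQk6alvtByFweL2Tz7bqCjTNDqv17RrQojO12ab8cvNtkXjZuBzSs5ZTSq+TGPGLLNu3sFbBi0oo/YU6XwOJA8XmtlEY2/KSMooAIor5Jj37wUxY1MTWxkWyJBGg+tKLAs1Ycx/fWzsxWfNv+brs67vlhLOVa43YMw6LAceeclEYe5yNSbVuxO1SO5IypQyiwizYval5f4KNyCt5j2dcM3mZ7jpp2vld7PeWtnjiTGQRnvm4/XWlCijUQu76NT3qSvsSQzX8/LYVeaoMwlzxs9MvuVsCAvzHUjI0/rRI0GkQgjM0dL57YWfH6PURL7Jf9zahrTbyQ8iR+FsjNkT4IIqAA5h+rzD/xO3D2qY8vvQyEPNBw8s2OLzy7jsK0bAfvWFNtCZMCKGWBdzyXMb7JGPzjMgZ+o3EreCclYj2vy0G51GnBFC7rNOBEVIZRFE4ZlNbEDn2PTAmhpFIoj/buyNeV3IW07a692ySSOXQBOFHW+xmuPn21zB09n4+dLfSyJrKBhhnf8jfXUYlSd0g+NxWCBuDSpR1vPkcL/jxyOL9dbcAF5wesceQQ0Rec4ou+h+3h/FBlRpGqlyRjy9Luk3oC4W5q2P6CXUdRFX"/>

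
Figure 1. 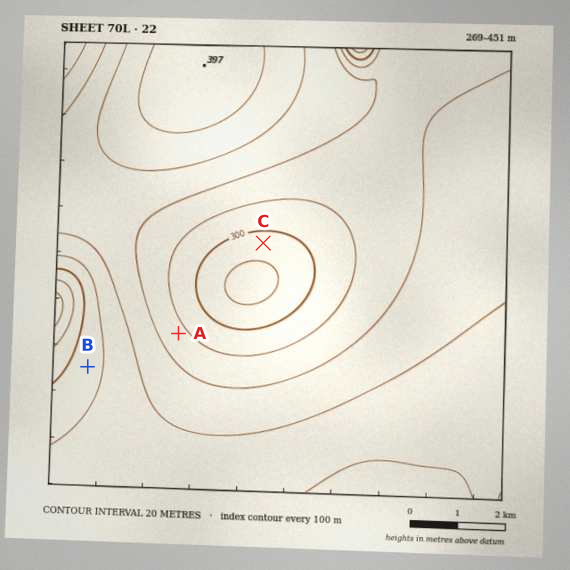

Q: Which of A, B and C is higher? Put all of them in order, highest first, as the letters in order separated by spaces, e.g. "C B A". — B A C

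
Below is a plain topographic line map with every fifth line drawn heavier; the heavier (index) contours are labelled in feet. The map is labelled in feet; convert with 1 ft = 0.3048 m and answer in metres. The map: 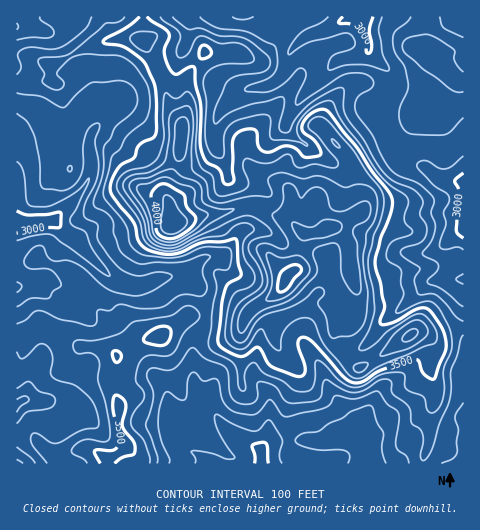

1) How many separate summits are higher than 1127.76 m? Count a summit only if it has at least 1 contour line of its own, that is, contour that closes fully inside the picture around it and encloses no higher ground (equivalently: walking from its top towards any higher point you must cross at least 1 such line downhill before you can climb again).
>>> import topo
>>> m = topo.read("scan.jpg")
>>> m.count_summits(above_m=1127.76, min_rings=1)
6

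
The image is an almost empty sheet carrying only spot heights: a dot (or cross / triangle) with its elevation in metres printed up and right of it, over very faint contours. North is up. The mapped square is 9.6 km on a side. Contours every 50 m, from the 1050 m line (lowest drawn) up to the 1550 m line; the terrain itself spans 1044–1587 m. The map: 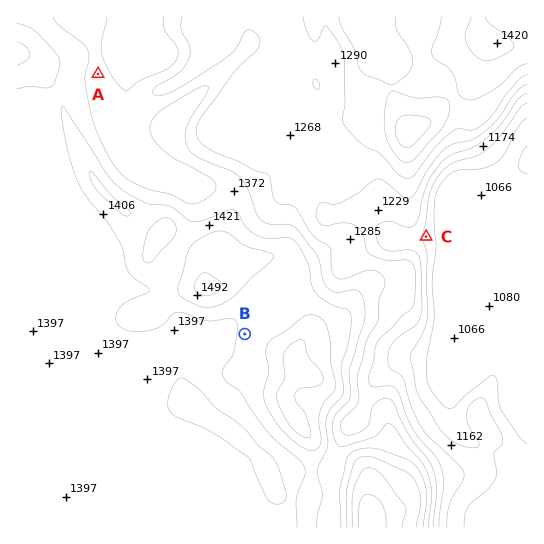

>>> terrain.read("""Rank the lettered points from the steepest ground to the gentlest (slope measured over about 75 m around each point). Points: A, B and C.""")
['C', 'B', 'A']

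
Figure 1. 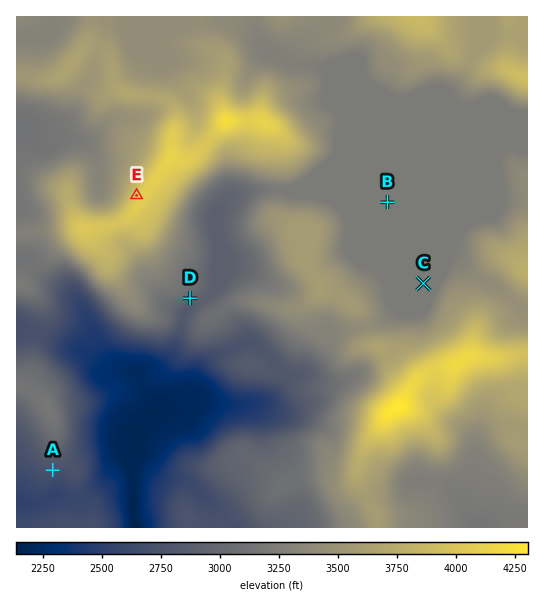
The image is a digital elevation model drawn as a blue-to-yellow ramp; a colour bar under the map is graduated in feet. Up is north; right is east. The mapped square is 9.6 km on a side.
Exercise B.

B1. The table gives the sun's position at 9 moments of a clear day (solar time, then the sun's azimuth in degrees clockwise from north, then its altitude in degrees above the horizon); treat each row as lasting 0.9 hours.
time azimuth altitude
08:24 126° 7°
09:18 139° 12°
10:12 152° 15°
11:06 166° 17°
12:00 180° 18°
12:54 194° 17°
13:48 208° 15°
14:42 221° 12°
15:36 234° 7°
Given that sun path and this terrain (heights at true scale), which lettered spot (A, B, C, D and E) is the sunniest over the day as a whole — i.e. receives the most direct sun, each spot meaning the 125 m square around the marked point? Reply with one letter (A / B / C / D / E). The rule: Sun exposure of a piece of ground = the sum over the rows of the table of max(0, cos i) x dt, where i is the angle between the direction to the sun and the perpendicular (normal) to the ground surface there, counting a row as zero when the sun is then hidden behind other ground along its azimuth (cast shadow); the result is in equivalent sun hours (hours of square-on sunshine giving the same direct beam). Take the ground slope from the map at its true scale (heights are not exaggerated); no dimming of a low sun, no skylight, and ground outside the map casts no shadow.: D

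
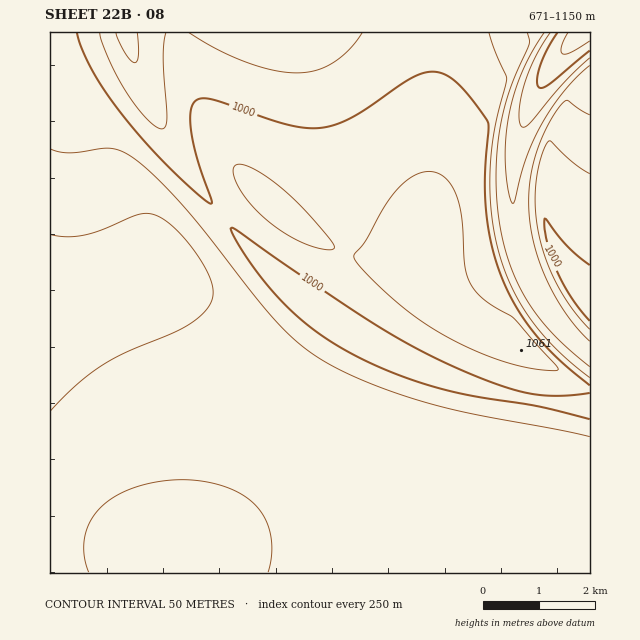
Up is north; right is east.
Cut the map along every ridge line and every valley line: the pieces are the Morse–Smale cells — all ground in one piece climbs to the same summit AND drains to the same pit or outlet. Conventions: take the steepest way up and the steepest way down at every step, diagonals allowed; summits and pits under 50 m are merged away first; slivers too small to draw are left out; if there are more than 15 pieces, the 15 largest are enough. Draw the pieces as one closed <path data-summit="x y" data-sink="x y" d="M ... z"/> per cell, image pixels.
<path data-summit="183 565" data-sink="584 33" d="M221 215l-74 62-46 18-51 12 0 266 540-1 0-165-44-5-62-12-48-16-62-28-48-30-29-22-45-42z"/><path data-summit="521 350" data-sink="584 33" d="M581 32l-147 1-3 126-4 68-3 10-12 13-24 9-19 0-27-7-27-13-20-13-39-35-10 4-24 19 1 5 29 33 45 42 29 22 48 30 62 28 48 16 62 12 44 5 0-53-25-23-28-39-16-37-8-42 1-52 13-48 14-30 13-19z"/><path data-summit="521 350" data-sink="126 33" d="M433 32l-305 0-1 5 13 39 24 54 36 59 21 26 25-20 10-4 25 24 34 24 35 16 19 4 19 0 24-9 12-13 3-10 4-68z"/><path data-summit="183 565" data-sink="126 33" d="M126 32l-76 1 0 274 51-12 46-18 73-61-39-57-17-29-24-54z"/><path data-summit="590 312" data-sink="584 33" d="M590 32l-7 0-19 19-23 32-11 23-10 28-7 38 1 52 13 47 10 21 15 24 13 15 23 22 2-1z"/>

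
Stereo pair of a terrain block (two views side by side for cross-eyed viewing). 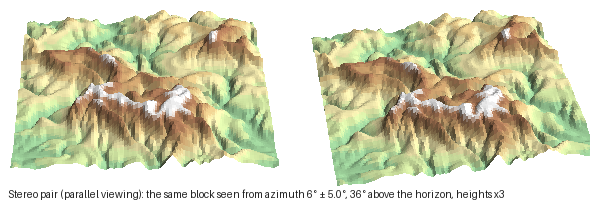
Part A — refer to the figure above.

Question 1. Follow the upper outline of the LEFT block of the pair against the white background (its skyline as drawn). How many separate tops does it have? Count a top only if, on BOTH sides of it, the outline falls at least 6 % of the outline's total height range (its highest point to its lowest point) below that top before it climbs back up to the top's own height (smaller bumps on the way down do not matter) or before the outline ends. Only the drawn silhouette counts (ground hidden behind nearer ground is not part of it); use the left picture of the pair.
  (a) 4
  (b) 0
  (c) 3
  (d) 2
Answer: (d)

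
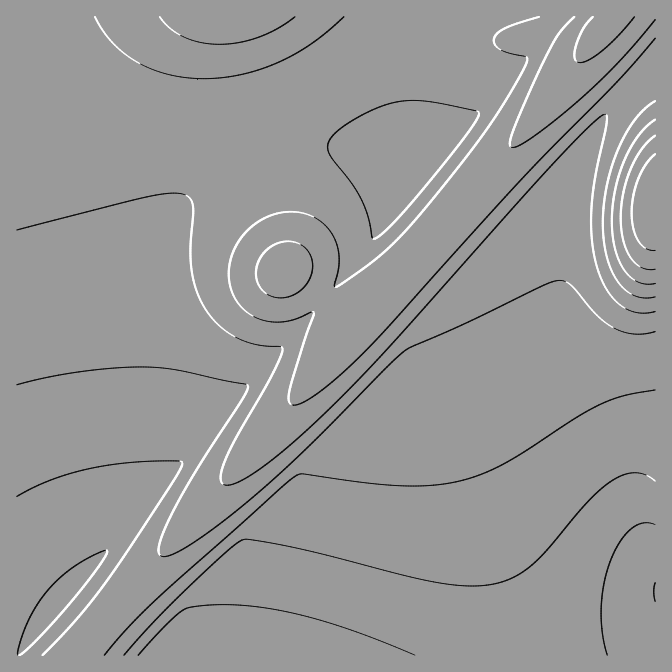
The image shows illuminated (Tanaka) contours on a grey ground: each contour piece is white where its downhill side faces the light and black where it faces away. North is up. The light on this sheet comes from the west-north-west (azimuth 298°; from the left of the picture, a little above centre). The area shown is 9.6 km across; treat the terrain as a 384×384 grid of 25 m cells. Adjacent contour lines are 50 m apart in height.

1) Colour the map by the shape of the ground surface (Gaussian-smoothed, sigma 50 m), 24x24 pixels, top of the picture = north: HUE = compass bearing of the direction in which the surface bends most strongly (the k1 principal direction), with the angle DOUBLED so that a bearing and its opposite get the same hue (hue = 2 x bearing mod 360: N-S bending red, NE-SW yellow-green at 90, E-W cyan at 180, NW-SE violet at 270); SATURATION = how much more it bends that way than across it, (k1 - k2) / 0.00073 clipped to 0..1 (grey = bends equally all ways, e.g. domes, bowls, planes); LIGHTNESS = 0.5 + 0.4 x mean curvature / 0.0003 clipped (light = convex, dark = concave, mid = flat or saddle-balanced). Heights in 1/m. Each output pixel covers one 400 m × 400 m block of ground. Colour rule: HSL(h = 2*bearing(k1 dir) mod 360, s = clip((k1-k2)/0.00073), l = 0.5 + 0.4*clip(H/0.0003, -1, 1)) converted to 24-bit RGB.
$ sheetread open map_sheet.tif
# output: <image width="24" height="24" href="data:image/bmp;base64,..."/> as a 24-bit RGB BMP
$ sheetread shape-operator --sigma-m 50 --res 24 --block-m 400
<image width="24" height="24" href="data:image/bmp;base64,Qk32BgAAAAAAADYAAAAoAAAAGAAAABgAAAABABgAAAAAAMAGAAATCwAAEwsAAAAAAAAAAAAAADMh5oKi8a3E76rB2xtaBzMkfnd6fnd7fXh8fXl8fXt9fX1+fX9+fYB/fYJ/fYR/fYZ+fYd9fYl9fIt7eo16d5B5c5F6bYqAZH1yADMh6p238a3E7qnBC6VyGFM/fnl9fnp+fnt+fXx+fX5/foCAfoKAfoOAfoV/foZ/foh+f4l9f4t8f456fJB2c49wZ3xxgHp7SXdmADYj7qjB8a7F7anBAWpHMmxafnt/fXx/fX6AfoCBfoKBfoOBf4SBf4WAf4Z/gId+gYl+g4t8hI16hY92f4pvbF5kgHp8gHl8K2dTAXdQ763F8LDH66e/ADMiUXtvfX2Bfn+BfoGCf4ODf4SCf4WCf4WBf4Z/gYd/g4h/hop9iox7jo52hX5uaUppgXp9gHp+gHp+E047C7iK8LHI8LLJ55y3ADMia4F9foGCf4KDf4SDf4SDgIWCgIWBgIWAgoaAhYd/iYh+i4d8jIJ3hWtxYj1wgXt+gXt/gXuAgHuBBS8h5Smd8LTK8LTK4oCkADMieYODf4OEf4SEgISDgISCgISCgYSBg4WBhoaAh4R/iYJ9inl4hmmBVzx7gXyAgXyBgXyBgHyBenqBADMi42qd8LbM8LbL4E6GAzAhfoSEgISEgISDgISDgYSCgYSBg4SBhYOAhoF/iH59iXl/gGmHT0iFgXyBgXyBgH2CgH2Cf32CcoGCADMi55W18LfM77bKF9WZDEo1f4SEgISDgIODgYOCgYOBg4OBhIGAhX9/hn6Ah3qEem2HWmaLgX2BgX2CgH2Cf32Cf36Cf36CX393ADMi66nA8LbJ7rPGB5xnIGZOgIODgIOCgYKCgYKBgoGBg4CBhH+BhX6ChnuGeHOGa32KgX2CgH6CgH6Cf36Cf36Cf32CgXyBP3RgAEks7am77q/A6q2/AFs6PXhjgIKCgYKCgYGBgoGBgoCBg3+BhH6ChHyEe3iDdoWFgH6CgH6Cf36Cf36Cf32CgHuCg3V+hW1wHFs2A34o6qOr6Km15KO1ADMhW39zgIGBgYGBgYCBgoCBg3+Cg36Cg3mBgXR1e4NwgH6CgH6Cf36Cf36CfnyCf3aDh2uDjmF0l2NcCEQYK74O4qeq4qi33ZGrADMicYF8gICBgYCBgoCBgn+CgnuDhWh8jllVk5RMgH+Cf3+Cf3+Cfn6CfHqDeXCFgGGLnFqWr2yEtpmBAE8iT9dK3Ku+46jC3G2eADMifIGAgYCBgYCBgX+BfnKChkV+rTA+07Uuf3+Bf3+Cf3+Cfn6CeXmDbmyFZ1yNflqmuo2+1MDGwcq7AEEvy3vY5KXL6qrH4DSZBDAhf3+BgX+BgH6BcWKBbCF83ipl8c6Vf3+Bf3+Bf3+Bfn+CeXyCbHOEWmiLV2qikZe62tPb4dnfkZLAADMu5IrN7KjK7q/IEMGLElA7gX+Bf36BXFF+Ogxn322n9efWf3+Bf3+Bf4CBf3+Be36CcHyDXXyHUo6Ua6qdqr2ly7WyvouvSkCZADMt657E8LHK7rHHA4ZaKmpUfn2ASkh7EARO3Jm+8+3Yf3+Bf3+Bf4CBf4CBfYCBdoGBZ4OAVol3UZZjfKdfrpttq2NomlqDKmRrAFpE7q3G8bTK7a7EAEcuR3hoTFV7AQk415TM9+/Uf3+Af3+Af3+Af3+Af4CAe4B+coF6ZYNvWIdYcI5Uk45Wkmxai2BphWt7GVdFCKNz8LLI8bTI6aO6ADMhRWx2AhYzVpfF+OTTgH+AgH+AgH9/gH5+gH99f398en94coBxboJpdIRjg4VjhXhng3BtgnV4gHp+CTwqF92T8LDG8LDF5YijADMjCzVIFYWO8+nYgH+AgH5/gH1+gHx7gXx5gX13gIB1fIByeIFveIFufIFvgIBzgHx4f3t7gHx9gHl8AjEg40568a3B8K3A4FZyADMoBFRKlN57gH6AgH1/gXp9gnd5g3Vzg3hwg31sgYNqeoJpdYFrdIFvd4B0en95fn18f3p8gHd6f3BuADMg5n2Y8a6/7q69F8l7ADMiFKsggH2AgXuBgneAhHN7h25ziW5qiXhniIVkfIZib4RiaYJla4Ftc391eHx6fXZ6gHJ3gm9yaX9dADMe66Cx8LXC6q+9A4VOADMUfnyAf3mCgnSEiHCGjmyBlGt3lnFslYZriJFnb4xiX4dgY4Nran90cnl5enF5gG94f3aQiH2lS5CuAFw/77nH77vI5q68AFArfXyBe3eCe3KFgW6MkW2Vn3SXpX+RpYeHnZqHfZZ5aZF2Yoh5ZIB8anF4dmt5i4txYp1yXq2jeZfGQYbjIXL//M/r8cPU46i8"/>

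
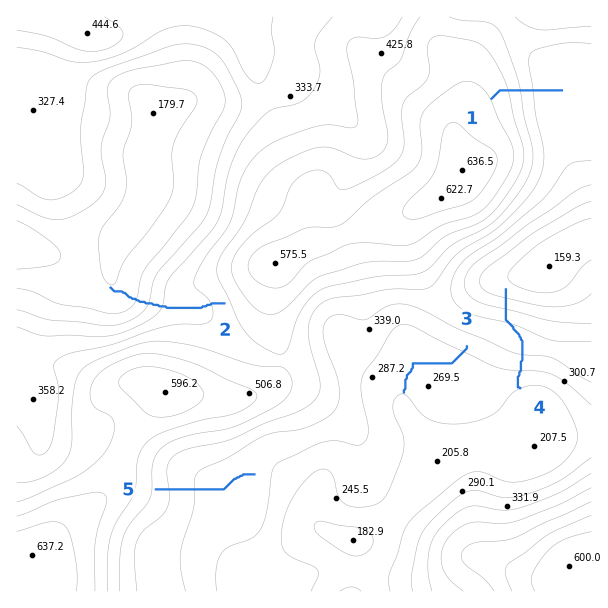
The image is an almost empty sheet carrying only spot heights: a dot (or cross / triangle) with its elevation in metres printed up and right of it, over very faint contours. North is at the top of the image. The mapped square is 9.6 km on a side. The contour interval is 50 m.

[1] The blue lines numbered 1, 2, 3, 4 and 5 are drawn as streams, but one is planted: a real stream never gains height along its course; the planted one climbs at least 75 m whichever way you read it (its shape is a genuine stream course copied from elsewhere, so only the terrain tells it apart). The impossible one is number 4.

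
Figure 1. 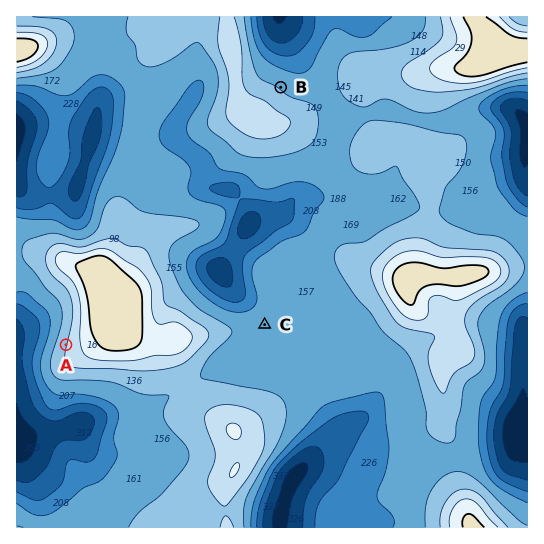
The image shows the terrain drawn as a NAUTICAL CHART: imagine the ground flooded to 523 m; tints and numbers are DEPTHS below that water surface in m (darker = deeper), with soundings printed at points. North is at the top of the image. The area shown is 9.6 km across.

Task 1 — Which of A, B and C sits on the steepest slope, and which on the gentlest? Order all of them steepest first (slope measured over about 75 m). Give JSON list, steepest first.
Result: ["A", "B", "C"]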